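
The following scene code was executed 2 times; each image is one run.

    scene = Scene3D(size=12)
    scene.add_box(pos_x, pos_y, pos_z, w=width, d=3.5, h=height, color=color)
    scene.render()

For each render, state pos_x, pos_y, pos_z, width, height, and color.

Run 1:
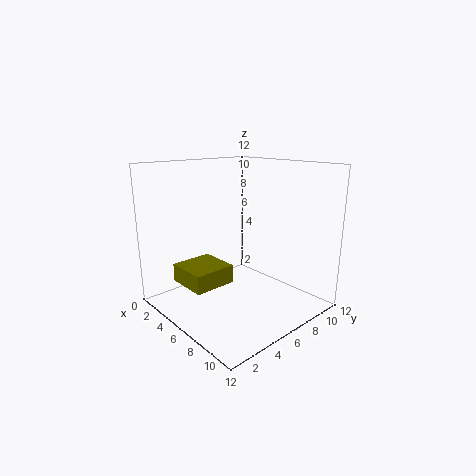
pos_x = 3
pos_y = 1.5
pos_z = 2.5
width = 3.5
height = 1.5
color = 'olive'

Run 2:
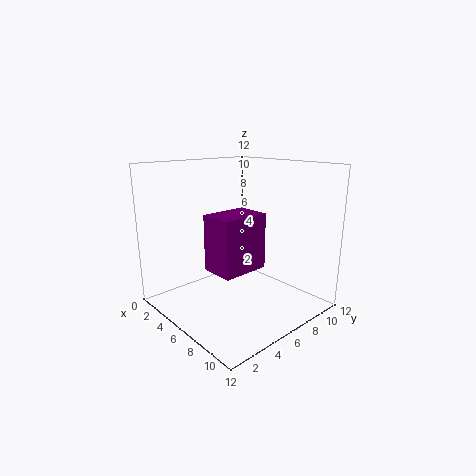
pos_x = 7.5
pos_y = 1.5
pos_z = 5
width = 2.5
height = 4
color = 'purple'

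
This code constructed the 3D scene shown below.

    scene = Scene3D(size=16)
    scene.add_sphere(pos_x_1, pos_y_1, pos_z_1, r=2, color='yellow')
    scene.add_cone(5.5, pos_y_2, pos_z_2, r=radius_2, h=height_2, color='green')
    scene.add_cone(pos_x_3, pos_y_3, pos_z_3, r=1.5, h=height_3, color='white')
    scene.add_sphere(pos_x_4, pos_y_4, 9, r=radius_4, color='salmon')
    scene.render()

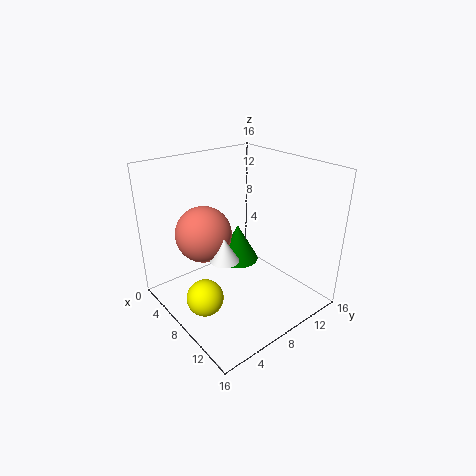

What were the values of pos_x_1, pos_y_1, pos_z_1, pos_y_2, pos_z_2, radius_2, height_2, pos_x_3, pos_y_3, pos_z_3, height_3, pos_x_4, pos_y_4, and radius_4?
pos_x_1 = 8.5; pos_y_1 = 3; pos_z_1 = 2.5; pos_y_2 = 10; pos_z_2 = 3.5; radius_2 = 2.5; height_2 = 4.5; pos_x_3 = 9.5; pos_y_3 = 5; pos_z_3 = 7; height_3 = 2.5; pos_x_4 = 6.5; pos_y_4 = 4.5; radius_4 = 3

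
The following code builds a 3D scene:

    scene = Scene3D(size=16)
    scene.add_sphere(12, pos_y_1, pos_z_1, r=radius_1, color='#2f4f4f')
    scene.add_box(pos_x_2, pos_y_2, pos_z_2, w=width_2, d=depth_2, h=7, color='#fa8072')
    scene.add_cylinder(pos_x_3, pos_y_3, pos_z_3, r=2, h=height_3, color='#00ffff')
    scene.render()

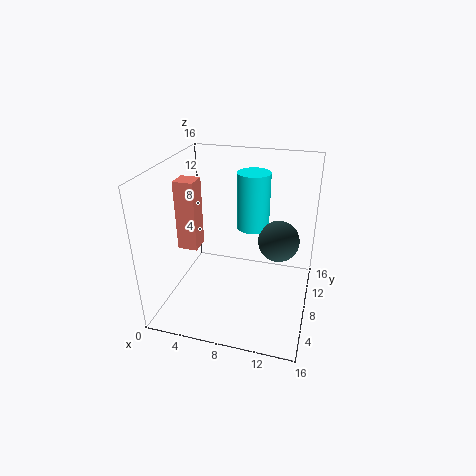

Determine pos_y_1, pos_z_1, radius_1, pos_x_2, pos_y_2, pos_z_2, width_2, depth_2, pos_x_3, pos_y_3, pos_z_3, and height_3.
pos_y_1 = 12
pos_z_1 = 6
radius_1 = 2.5
pos_x_2 = 3
pos_y_2 = 3.5
pos_z_2 = 8.5
width_2 = 2
depth_2 = 2
pos_x_3 = 8.5
pos_y_3 = 13
pos_z_3 = 7
height_3 = 7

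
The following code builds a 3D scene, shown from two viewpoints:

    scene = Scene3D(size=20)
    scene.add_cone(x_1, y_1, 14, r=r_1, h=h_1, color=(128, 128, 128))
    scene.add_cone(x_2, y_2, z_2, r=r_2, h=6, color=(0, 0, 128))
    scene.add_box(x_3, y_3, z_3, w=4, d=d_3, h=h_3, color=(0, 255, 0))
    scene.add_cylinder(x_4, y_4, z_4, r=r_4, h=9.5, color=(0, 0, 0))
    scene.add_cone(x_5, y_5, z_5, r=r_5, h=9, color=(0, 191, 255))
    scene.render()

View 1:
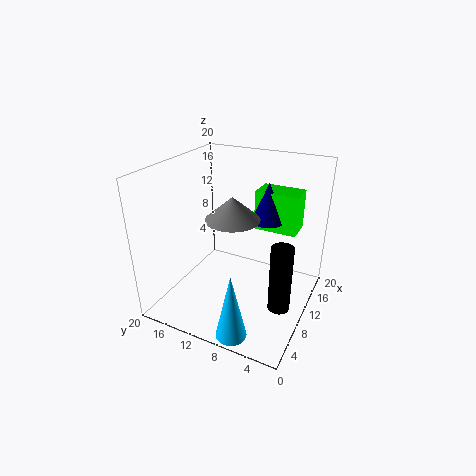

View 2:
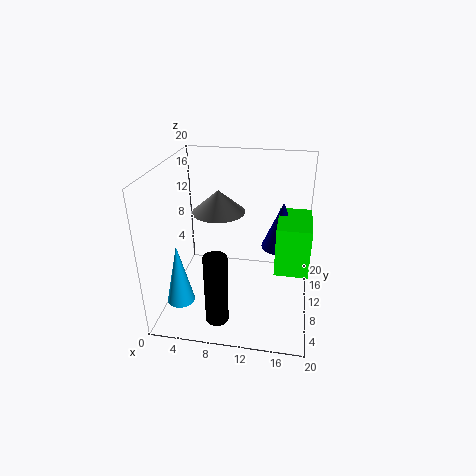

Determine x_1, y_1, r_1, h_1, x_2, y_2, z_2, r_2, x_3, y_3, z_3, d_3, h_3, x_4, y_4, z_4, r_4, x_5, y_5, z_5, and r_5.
x_1 = 7.5, y_1 = 9.5, r_1 = 3.5, h_1 = 3, x_2 = 16, y_2 = 8, z_2 = 10.5, r_2 = 2.5, x_3 = 15.5, y_3 = 3.5, z_3 = 9, d_3 = 6.5, h_3 = 6, x_4 = 8.5, y_4 = 3, z_4 = 1.5, r_4 = 1.5, x_5 = 2, y_5 = 7, z_5 = 0.5, r_5 = 2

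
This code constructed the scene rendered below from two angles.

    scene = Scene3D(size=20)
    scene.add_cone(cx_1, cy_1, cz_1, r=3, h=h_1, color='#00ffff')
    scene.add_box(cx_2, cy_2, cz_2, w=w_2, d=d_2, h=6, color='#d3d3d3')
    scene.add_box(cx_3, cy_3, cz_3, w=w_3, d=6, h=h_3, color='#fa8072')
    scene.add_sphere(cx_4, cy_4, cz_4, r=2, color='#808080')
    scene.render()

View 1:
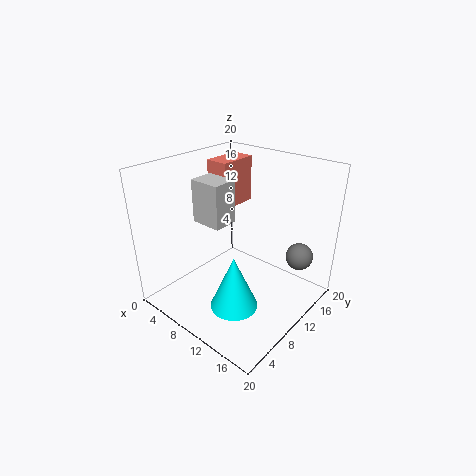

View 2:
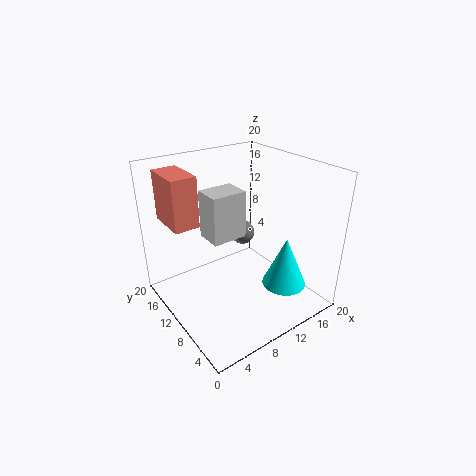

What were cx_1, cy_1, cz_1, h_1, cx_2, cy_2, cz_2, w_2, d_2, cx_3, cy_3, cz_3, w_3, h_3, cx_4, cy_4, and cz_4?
cx_1 = 14, cy_1 = 4.5, cz_1 = 4, h_1 = 7, cx_2 = 4.5, cy_2 = 7, cz_2 = 12, w_2 = 4.5, d_2 = 3.5, cx_3 = 2, cy_3 = 12.5, cz_3 = 12, w_3 = 3.5, h_3 = 7, cx_4 = 16, cy_4 = 17, cz_4 = 6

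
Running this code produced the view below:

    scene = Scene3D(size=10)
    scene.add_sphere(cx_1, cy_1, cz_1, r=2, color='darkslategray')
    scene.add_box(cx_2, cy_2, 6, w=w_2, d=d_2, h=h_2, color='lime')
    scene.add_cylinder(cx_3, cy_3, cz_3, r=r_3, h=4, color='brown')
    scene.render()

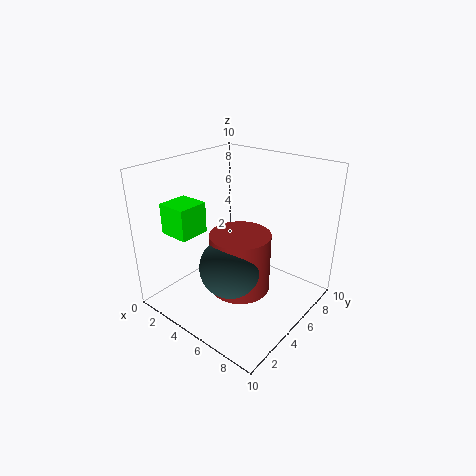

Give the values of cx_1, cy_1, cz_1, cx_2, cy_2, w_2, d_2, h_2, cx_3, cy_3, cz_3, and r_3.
cx_1 = 6, cy_1 = 3, cz_1 = 4, cx_2 = 2, cy_2 = 1, w_2 = 2, d_2 = 2, h_2 = 2, cx_3 = 6, cy_3 = 4, cz_3 = 2, r_3 = 2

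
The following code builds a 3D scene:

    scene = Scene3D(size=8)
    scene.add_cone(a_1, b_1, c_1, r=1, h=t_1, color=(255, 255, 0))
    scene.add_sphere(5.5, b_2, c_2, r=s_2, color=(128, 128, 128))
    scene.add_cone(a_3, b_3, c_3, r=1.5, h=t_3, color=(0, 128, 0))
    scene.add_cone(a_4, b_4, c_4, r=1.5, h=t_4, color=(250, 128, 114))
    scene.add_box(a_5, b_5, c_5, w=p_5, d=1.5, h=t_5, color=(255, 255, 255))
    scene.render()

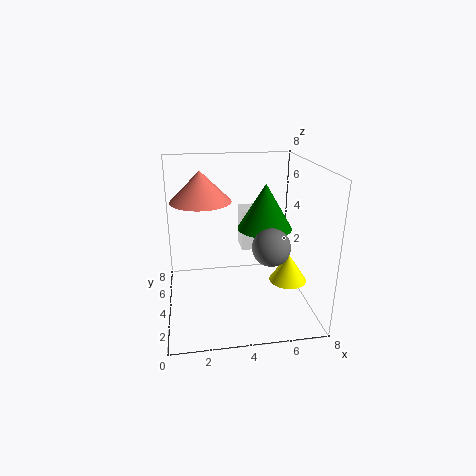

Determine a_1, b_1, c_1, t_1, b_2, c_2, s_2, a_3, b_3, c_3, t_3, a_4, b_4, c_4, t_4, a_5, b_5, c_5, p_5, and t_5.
a_1 = 6.5, b_1 = 2.5, c_1 = 2, t_1 = 1.5, b_2 = 2.5, c_2 = 4, s_2 = 1, a_3 = 5.5, b_3 = 4, c_3 = 4.5, t_3 = 2.5, a_4 = 2, b_4 = 3, c_4 = 6.5, t_4 = 1.5, a_5 = 4.5, b_5 = 5.5, c_5 = 2.5, p_5 = 1, t_5 = 2.5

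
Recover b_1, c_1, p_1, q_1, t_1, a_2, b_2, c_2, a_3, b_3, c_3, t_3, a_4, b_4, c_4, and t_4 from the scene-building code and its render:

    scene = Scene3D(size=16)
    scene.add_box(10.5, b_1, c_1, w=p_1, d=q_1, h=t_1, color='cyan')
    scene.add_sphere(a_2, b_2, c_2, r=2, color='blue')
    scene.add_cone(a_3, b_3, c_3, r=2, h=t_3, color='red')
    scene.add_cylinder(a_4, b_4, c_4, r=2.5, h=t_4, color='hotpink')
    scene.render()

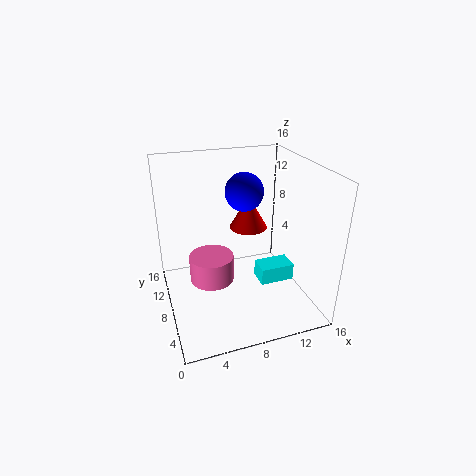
b_1 = 6.5; c_1 = 2; p_1 = 4; q_1 = 2.5; t_1 = 2; a_2 = 8.5; b_2 = 7.5; c_2 = 13.5; a_3 = 9; b_3 = 7.5; c_3 = 9.5; t_3 = 3.5; a_4 = 5; b_4 = 8.5; c_4 = 3; t_4 = 3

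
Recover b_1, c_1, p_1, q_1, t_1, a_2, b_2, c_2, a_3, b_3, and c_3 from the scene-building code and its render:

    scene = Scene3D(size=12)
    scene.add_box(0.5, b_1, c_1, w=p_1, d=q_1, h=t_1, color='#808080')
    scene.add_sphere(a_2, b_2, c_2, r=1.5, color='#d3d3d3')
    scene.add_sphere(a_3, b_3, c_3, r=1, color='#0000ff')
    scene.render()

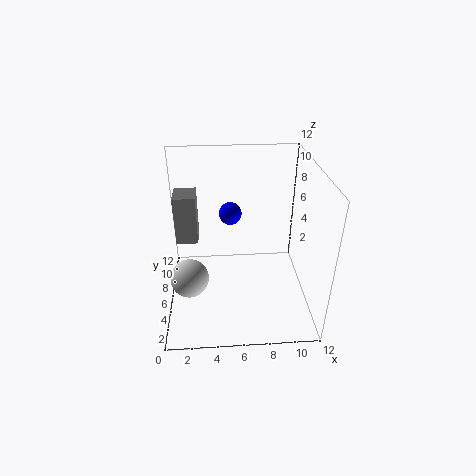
b_1 = 8.5, c_1 = 4, p_1 = 2, q_1 = 2.5, t_1 = 4.5, a_2 = 2, b_2 = 3.5, c_2 = 4, a_3 = 5.5, b_3 = 8.5, c_3 = 7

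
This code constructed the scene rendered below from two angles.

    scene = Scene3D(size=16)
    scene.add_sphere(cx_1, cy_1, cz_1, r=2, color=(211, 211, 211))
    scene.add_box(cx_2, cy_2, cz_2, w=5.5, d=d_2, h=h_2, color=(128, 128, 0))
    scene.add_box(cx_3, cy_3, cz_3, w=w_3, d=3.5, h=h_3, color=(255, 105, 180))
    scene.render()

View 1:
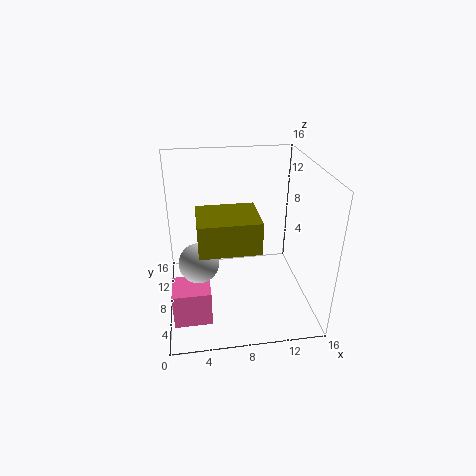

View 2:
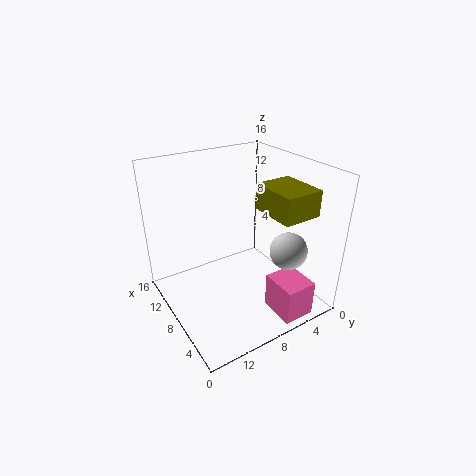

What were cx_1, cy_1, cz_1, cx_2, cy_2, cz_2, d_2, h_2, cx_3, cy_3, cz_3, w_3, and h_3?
cx_1 = 3.5, cy_1 = 4.5, cz_1 = 7.5, cx_2 = 3.5, cy_2 = 0.5, cz_2 = 10.5, d_2 = 4.5, h_2 = 3, cx_3 = 0.5, cy_3 = 3, cz_3 = 0.5, w_3 = 4, h_3 = 4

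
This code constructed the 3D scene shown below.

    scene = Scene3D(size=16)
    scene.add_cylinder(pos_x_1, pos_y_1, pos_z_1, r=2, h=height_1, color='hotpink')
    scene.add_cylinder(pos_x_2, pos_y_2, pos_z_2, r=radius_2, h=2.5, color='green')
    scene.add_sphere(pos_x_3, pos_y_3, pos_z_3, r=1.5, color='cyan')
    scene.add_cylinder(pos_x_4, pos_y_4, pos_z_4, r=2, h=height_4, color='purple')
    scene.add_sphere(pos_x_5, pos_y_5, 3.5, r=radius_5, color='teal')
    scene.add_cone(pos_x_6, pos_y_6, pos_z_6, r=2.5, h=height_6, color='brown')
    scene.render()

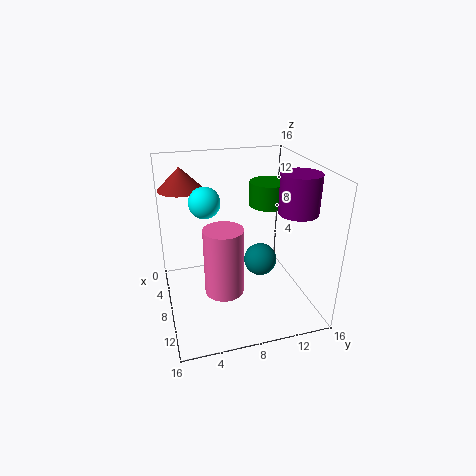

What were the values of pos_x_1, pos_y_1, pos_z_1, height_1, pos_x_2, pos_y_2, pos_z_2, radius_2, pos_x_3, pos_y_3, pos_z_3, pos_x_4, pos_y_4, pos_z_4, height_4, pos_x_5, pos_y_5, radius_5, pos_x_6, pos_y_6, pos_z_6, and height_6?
pos_x_1 = 11.5, pos_y_1 = 5.5, pos_z_1 = 4, height_1 = 7, pos_x_2 = 9, pos_y_2 = 11, pos_z_2 = 12, radius_2 = 2, pos_x_3 = 10.5, pos_y_3 = 4, pos_z_3 = 13.5, pos_x_4 = 12, pos_y_4 = 13, pos_z_4 = 12, height_4 = 4, pos_x_5 = 6, pos_y_5 = 11.5, radius_5 = 2, pos_x_6 = 4.5, pos_y_6 = 2.5, pos_z_6 = 13, height_6 = 2.5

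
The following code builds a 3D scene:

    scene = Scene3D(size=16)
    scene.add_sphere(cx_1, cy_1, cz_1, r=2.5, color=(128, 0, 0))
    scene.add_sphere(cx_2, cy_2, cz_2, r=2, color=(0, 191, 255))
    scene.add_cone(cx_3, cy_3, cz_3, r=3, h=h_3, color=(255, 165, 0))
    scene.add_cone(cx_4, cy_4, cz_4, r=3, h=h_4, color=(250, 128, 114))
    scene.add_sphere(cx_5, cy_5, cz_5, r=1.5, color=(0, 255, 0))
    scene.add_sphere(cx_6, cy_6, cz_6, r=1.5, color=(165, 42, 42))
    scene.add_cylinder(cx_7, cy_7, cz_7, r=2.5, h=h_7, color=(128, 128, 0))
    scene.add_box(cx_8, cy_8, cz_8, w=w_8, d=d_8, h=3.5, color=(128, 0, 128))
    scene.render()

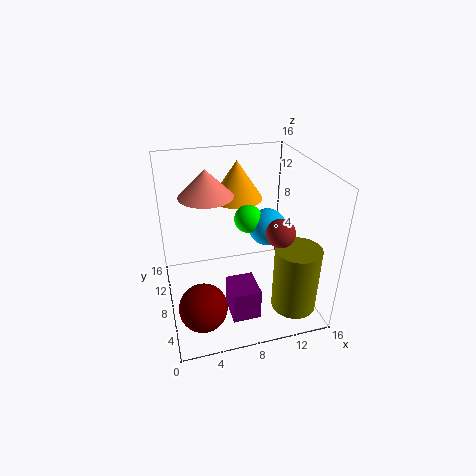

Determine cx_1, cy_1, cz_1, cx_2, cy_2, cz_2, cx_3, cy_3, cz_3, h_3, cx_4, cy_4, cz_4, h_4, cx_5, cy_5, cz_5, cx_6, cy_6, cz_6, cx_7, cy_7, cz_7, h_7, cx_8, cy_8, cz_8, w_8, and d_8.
cx_1 = 3; cy_1 = 3.5; cz_1 = 3; cx_2 = 11; cy_2 = 7; cz_2 = 9.5; cx_3 = 9; cy_3 = 12; cz_3 = 11; h_3 = 4.5; cx_4 = 5; cy_4 = 10; cz_4 = 12.5; h_4 = 3; cx_5 = 9; cy_5 = 7.5; cz_5 = 10.5; cx_6 = 11.5; cy_6 = 4.5; cz_6 = 10; cx_7 = 13.5; cy_7 = 4; cz_7 = 0.5; h_7 = 7.5; cx_8 = 6; cy_8 = 2.5; cz_8 = 1; w_8 = 3; d_8 = 3.5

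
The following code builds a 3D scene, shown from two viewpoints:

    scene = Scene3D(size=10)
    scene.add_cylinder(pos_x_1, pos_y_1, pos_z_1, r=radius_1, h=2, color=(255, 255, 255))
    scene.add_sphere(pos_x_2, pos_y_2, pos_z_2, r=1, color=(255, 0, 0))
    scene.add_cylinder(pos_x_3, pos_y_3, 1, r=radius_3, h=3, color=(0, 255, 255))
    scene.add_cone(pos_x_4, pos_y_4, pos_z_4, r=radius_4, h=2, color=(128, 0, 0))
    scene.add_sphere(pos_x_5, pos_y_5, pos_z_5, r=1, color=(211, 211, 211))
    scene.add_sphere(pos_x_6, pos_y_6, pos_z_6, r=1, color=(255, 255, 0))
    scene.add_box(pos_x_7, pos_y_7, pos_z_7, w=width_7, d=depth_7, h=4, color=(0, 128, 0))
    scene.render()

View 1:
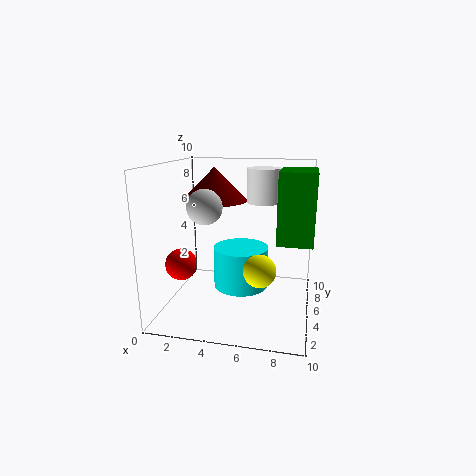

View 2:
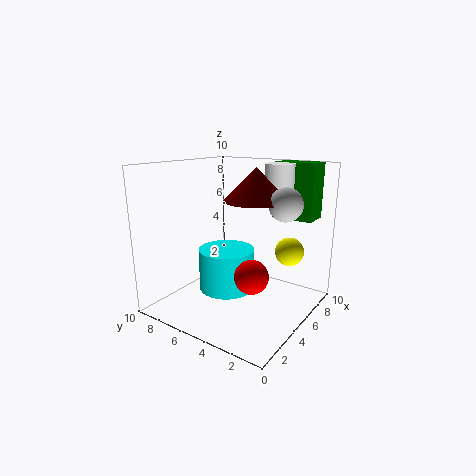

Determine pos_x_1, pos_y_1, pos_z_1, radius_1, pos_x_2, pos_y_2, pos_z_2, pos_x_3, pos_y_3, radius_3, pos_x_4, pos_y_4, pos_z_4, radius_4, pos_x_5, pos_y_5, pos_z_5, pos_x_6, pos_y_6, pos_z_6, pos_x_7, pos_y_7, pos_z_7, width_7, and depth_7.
pos_x_1 = 7, pos_y_1 = 3, pos_z_1 = 8, radius_1 = 1, pos_x_2 = 2, pos_y_2 = 2, pos_z_2 = 4, pos_x_3 = 5, pos_y_3 = 6, radius_3 = 2, pos_x_4 = 4, pos_y_4 = 3, pos_z_4 = 8, radius_4 = 2, pos_x_5 = 4, pos_y_5 = 1, pos_z_5 = 8, pos_x_6 = 7, pos_y_6 = 2, pos_z_6 = 4, pos_x_7 = 8, pos_y_7 = 1, pos_z_7 = 6, width_7 = 2, depth_7 = 3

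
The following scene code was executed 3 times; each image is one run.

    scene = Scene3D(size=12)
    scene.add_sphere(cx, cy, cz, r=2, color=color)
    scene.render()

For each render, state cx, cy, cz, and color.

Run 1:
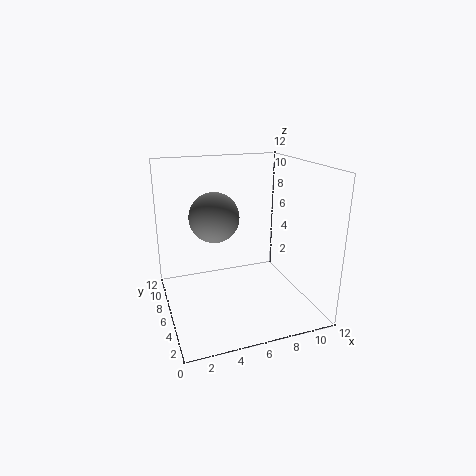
cx = 4; cy = 6; cz = 8; color = 'gray'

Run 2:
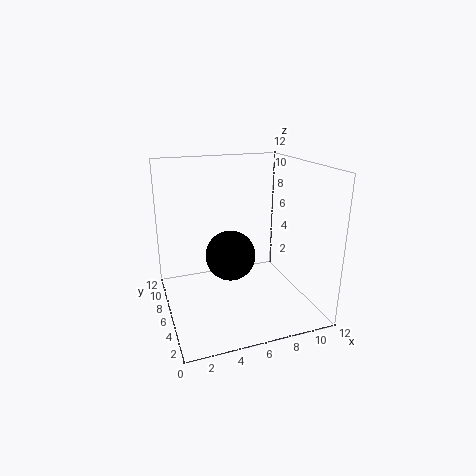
cx = 5; cy = 5; cz = 5; color = 'black'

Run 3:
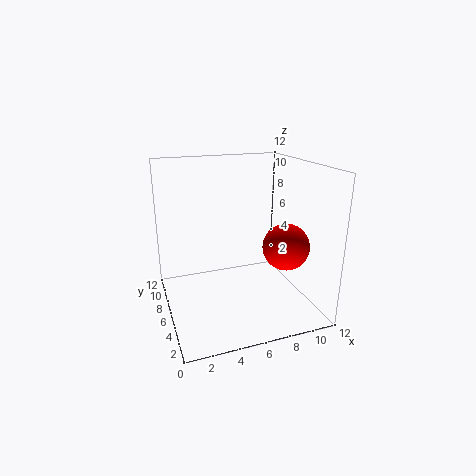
cx = 10; cy = 5; cz = 5; color = 'red'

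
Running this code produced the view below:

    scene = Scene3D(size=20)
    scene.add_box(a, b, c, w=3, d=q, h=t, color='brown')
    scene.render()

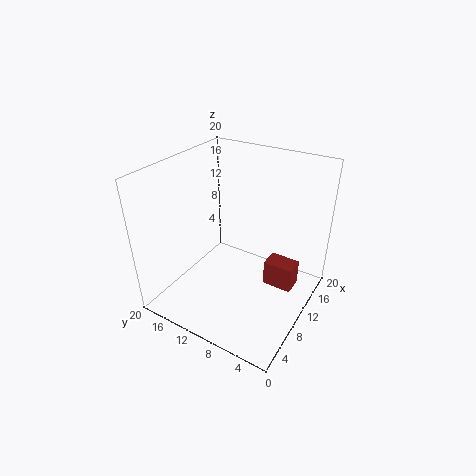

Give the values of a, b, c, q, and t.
a = 13.5; b = 3; c = 0.5; q = 4.5; t = 4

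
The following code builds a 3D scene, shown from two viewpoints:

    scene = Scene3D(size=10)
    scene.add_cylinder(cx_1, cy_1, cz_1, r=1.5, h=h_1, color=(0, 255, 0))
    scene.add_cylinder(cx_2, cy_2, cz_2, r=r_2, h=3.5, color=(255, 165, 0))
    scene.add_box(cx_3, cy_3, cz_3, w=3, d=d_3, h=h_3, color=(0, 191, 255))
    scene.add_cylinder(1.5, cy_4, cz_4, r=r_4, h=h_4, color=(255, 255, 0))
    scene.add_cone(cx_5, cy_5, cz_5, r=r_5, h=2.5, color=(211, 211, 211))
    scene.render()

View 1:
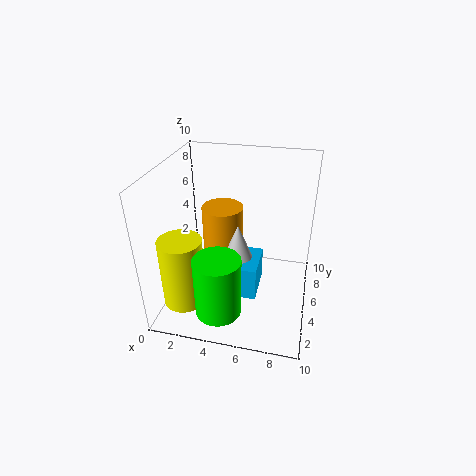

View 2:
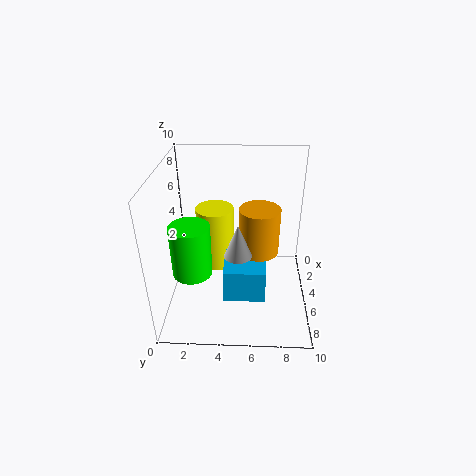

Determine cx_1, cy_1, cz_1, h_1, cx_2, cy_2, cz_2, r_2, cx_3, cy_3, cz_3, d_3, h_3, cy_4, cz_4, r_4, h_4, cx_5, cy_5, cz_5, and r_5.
cx_1 = 4.5; cy_1 = 1.5; cz_1 = 1.5; h_1 = 4; cx_2 = 3.5; cy_2 = 6.5; cz_2 = 3; r_2 = 1.5; cx_3 = 3.5; cy_3 = 4; cz_3 = 0.5; d_3 = 3; h_3 = 2.5; cy_4 = 3; cz_4 = 0.5; r_4 = 1.5; h_4 = 5; cx_5 = 5; cy_5 = 5; cz_5 = 3.5; r_5 = 1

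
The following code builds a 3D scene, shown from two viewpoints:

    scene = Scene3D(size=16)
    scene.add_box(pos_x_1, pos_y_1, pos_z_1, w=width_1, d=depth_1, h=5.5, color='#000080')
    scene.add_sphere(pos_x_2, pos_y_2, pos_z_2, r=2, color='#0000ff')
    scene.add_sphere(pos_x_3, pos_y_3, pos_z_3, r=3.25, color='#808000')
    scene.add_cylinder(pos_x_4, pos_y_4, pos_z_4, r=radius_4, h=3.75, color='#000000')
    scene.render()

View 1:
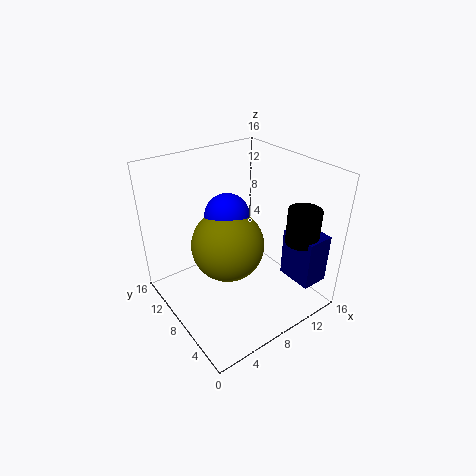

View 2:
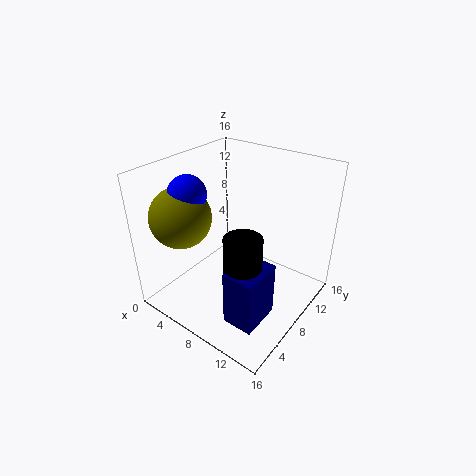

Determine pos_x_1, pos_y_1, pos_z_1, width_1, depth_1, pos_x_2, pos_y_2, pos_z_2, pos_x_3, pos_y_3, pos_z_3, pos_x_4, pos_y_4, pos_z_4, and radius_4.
pos_x_1 = 11.75
pos_y_1 = 0.75
pos_z_1 = 3.75
width_1 = 3
depth_1 = 4
pos_x_2 = 4.25
pos_y_2 = 4.5
pos_z_2 = 13.5
pos_x_3 = 3.75
pos_y_3 = 3.75
pos_z_3 = 11
pos_x_4 = 12.5
pos_y_4 = 2.75
pos_z_4 = 8.5
radius_4 = 1.75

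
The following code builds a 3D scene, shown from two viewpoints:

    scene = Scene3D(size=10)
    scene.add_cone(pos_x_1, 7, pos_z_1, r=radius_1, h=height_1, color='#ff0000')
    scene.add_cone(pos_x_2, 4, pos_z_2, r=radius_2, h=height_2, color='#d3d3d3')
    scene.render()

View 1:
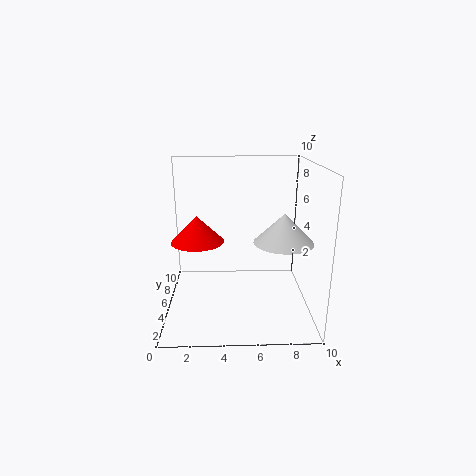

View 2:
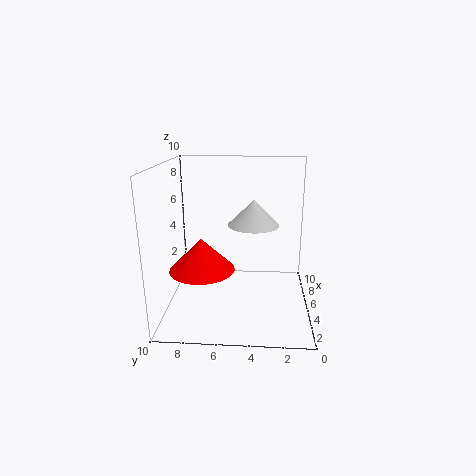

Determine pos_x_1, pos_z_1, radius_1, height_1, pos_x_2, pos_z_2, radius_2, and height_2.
pos_x_1 = 2; pos_z_1 = 4; radius_1 = 2; height_1 = 2; pos_x_2 = 8; pos_z_2 = 5; radius_2 = 2; height_2 = 2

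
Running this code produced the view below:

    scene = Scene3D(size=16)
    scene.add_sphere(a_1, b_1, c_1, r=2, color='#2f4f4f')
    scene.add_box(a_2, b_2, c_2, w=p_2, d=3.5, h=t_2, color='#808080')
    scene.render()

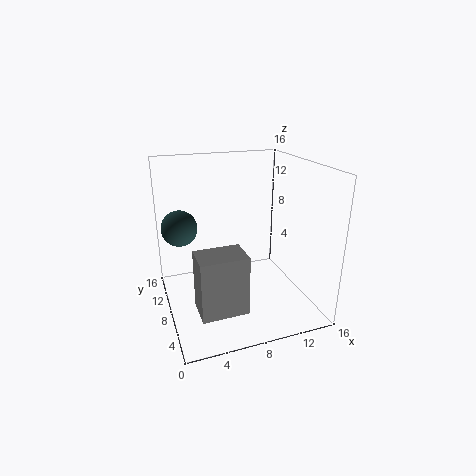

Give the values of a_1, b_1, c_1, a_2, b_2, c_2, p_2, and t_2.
a_1 = 2; b_1 = 10.5; c_1 = 9; a_2 = 2.5; b_2 = 3; c_2 = 1.5; p_2 = 5; t_2 = 6.5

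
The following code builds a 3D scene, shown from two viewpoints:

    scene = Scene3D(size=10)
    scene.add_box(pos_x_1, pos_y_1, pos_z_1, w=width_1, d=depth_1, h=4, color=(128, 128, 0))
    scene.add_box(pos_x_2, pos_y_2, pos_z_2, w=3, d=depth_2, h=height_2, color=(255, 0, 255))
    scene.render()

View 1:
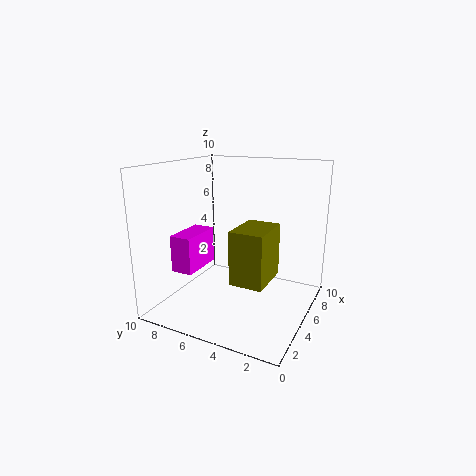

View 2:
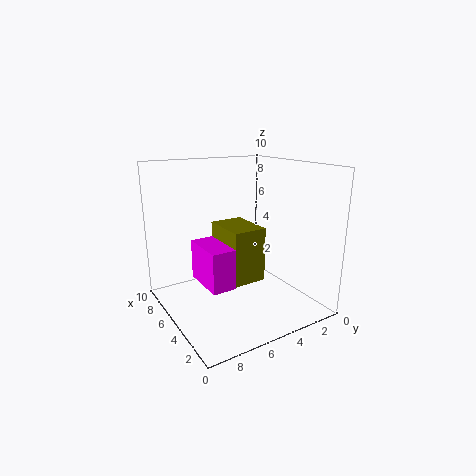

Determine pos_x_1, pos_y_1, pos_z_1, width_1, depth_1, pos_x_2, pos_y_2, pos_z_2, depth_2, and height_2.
pos_x_1 = 4.5, pos_y_1 = 3, pos_z_1 = 1.5, width_1 = 3.5, depth_1 = 2.5, pos_x_2 = 2, pos_y_2 = 7, pos_z_2 = 3, depth_2 = 1.5, height_2 = 2.5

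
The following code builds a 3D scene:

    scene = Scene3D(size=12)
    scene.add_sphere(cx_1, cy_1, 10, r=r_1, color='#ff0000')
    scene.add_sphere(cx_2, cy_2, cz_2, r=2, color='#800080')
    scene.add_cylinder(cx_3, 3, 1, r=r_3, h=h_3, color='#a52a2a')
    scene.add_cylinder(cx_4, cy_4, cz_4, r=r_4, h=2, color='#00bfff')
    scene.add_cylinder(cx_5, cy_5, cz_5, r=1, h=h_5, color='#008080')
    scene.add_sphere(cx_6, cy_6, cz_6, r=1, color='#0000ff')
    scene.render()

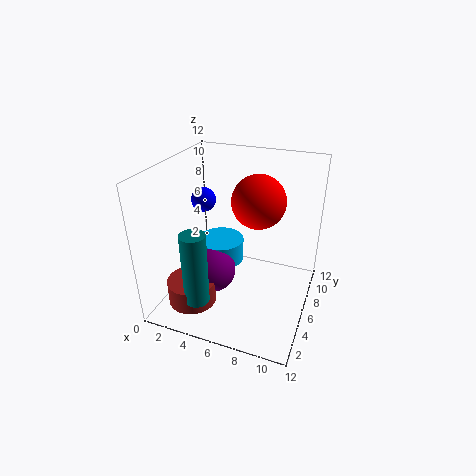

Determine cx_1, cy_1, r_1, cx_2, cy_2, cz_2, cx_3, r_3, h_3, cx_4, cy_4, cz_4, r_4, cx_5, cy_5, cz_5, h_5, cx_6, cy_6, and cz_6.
cx_1 = 8; cy_1 = 5; r_1 = 2; cx_2 = 4; cy_2 = 5; cz_2 = 3; cx_3 = 3; r_3 = 2; h_3 = 2; cx_4 = 4; cy_4 = 7; cz_4 = 3; r_4 = 2; cx_5 = 4; cy_5 = 2; cz_5 = 2; h_5 = 6; cx_6 = 3; cy_6 = 6; cz_6 = 9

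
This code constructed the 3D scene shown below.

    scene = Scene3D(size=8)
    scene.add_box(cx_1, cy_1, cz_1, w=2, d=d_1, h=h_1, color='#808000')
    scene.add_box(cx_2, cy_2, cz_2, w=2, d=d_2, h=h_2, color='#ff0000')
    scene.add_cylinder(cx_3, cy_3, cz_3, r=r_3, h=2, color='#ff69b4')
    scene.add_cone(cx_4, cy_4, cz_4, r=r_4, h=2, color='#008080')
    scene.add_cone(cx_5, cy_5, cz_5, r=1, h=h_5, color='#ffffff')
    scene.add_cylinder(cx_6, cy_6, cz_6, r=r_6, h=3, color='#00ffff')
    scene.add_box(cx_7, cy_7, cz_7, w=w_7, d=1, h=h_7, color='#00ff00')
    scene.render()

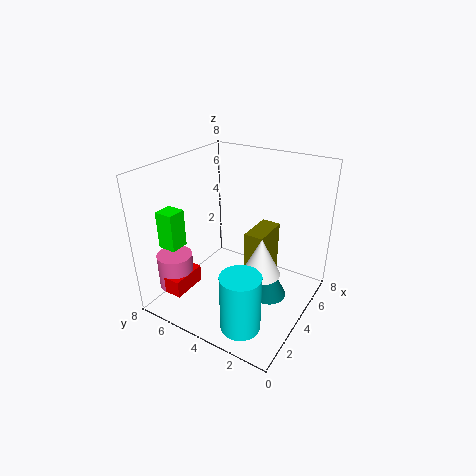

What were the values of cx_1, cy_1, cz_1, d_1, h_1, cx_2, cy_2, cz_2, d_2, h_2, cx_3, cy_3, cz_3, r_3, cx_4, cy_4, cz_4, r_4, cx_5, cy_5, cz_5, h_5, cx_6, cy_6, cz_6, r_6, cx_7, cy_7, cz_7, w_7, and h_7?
cx_1 = 3, cy_1 = 2, cz_1 = 2, d_1 = 1, h_1 = 3, cx_2 = 1, cy_2 = 6, cz_2 = 1, d_2 = 1, h_2 = 1, cx_3 = 2, cy_3 = 7, cz_3 = 1, r_3 = 1, cx_4 = 4, cy_4 = 2, cz_4 = 1, r_4 = 1, cx_5 = 3, cy_5 = 2, cz_5 = 3, h_5 = 2, cx_6 = 1, cy_6 = 2, cz_6 = 1, r_6 = 1, cx_7 = 1, cy_7 = 6, cz_7 = 4, w_7 = 1, h_7 = 2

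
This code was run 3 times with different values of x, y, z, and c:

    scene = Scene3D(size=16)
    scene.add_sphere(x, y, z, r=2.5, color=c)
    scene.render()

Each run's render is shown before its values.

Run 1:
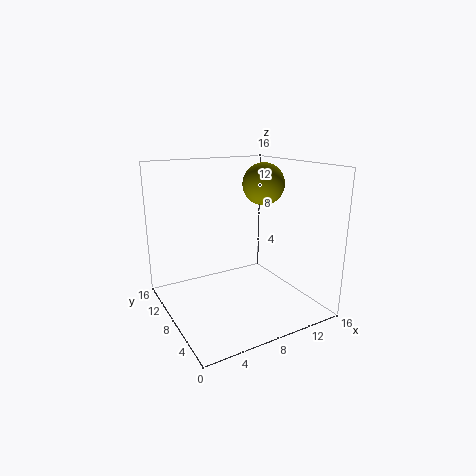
x = 12.75, y = 10.25, z = 13.25, c = 'olive'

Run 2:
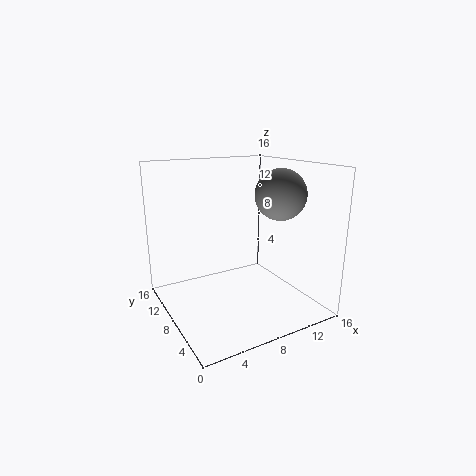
x = 10, y = 3.25, z = 13.5, c = 'gray'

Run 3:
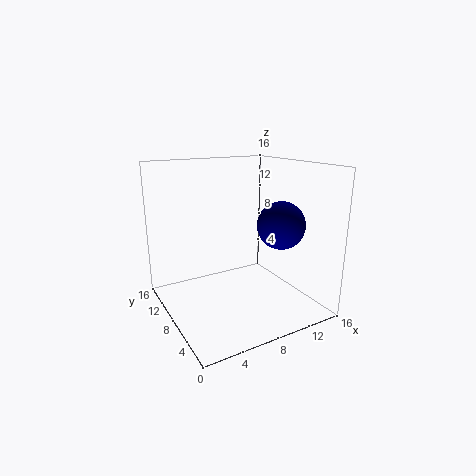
x = 11, y = 4.25, z = 10, c = 'navy'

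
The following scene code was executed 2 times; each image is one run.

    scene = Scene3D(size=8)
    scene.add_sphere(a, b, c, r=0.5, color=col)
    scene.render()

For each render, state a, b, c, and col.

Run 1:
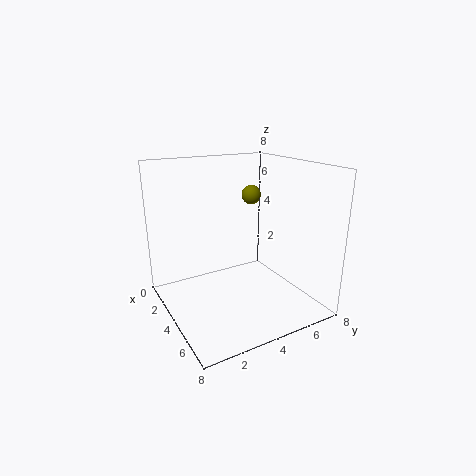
a = 4.5
b = 4.5
c = 6.5
col = 'olive'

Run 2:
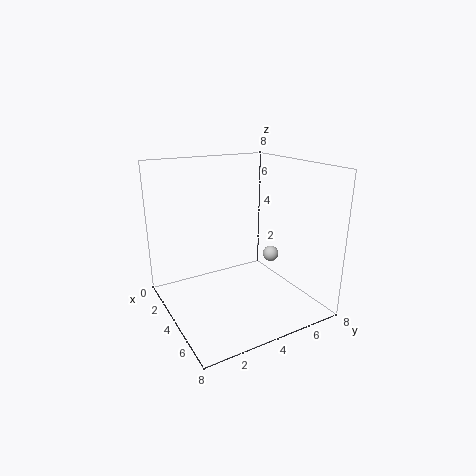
a = 3
b = 7
c = 2
col = 'lightgray'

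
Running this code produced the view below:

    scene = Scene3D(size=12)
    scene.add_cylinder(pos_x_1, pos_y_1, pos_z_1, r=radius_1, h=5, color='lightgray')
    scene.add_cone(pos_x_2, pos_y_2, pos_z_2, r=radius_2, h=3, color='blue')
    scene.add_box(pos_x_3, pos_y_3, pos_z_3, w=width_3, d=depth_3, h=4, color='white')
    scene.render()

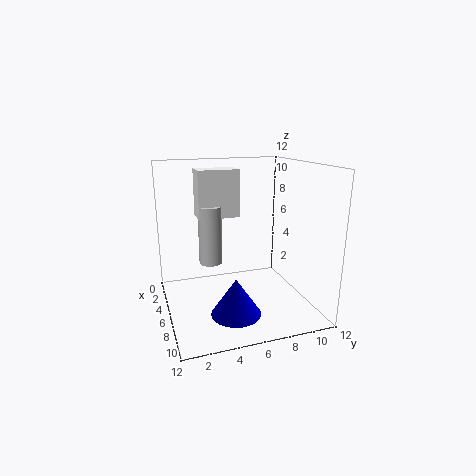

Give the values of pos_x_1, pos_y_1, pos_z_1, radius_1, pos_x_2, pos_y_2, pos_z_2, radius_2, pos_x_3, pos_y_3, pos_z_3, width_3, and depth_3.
pos_x_1 = 4.5, pos_y_1 = 4, pos_z_1 = 3.5, radius_1 = 1, pos_x_2 = 8.5, pos_y_2 = 5, pos_z_2 = 0.5, radius_2 = 2, pos_x_3 = 3, pos_y_3 = 3, pos_z_3 = 7.5, width_3 = 2, depth_3 = 3.5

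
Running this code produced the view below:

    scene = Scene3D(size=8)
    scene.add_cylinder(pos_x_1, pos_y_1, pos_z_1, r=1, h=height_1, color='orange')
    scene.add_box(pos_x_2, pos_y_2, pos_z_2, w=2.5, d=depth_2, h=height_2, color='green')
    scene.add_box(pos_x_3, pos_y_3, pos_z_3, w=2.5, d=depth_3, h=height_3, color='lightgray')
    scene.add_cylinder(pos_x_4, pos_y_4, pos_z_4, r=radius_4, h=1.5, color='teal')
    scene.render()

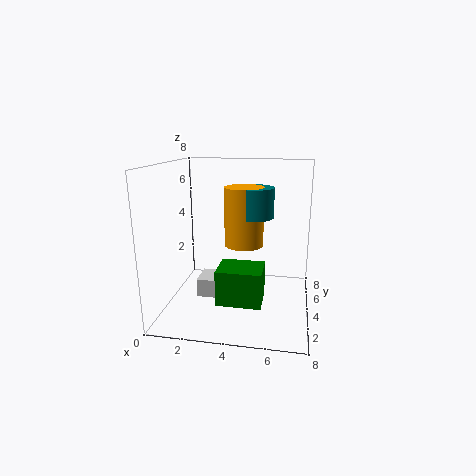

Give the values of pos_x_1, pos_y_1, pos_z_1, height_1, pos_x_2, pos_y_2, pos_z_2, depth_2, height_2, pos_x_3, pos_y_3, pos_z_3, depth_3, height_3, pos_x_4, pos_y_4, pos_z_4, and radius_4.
pos_x_1 = 4.5; pos_y_1 = 3; pos_z_1 = 4; height_1 = 3; pos_x_2 = 3; pos_y_2 = 2.5; pos_z_2 = 0.5; depth_2 = 2; height_2 = 2; pos_x_3 = 2; pos_y_3 = 2.5; pos_z_3 = 1; depth_3 = 1.5; height_3 = 1; pos_x_4 = 5; pos_y_4 = 3; pos_z_4 = 5.5; radius_4 = 1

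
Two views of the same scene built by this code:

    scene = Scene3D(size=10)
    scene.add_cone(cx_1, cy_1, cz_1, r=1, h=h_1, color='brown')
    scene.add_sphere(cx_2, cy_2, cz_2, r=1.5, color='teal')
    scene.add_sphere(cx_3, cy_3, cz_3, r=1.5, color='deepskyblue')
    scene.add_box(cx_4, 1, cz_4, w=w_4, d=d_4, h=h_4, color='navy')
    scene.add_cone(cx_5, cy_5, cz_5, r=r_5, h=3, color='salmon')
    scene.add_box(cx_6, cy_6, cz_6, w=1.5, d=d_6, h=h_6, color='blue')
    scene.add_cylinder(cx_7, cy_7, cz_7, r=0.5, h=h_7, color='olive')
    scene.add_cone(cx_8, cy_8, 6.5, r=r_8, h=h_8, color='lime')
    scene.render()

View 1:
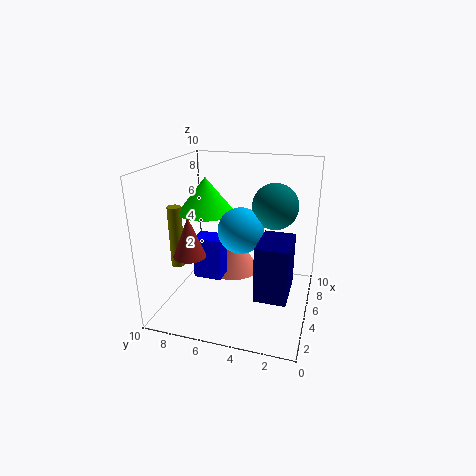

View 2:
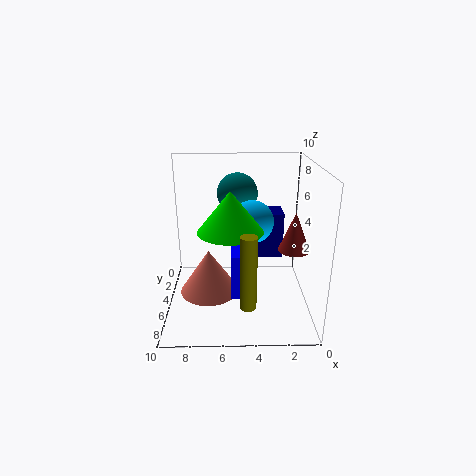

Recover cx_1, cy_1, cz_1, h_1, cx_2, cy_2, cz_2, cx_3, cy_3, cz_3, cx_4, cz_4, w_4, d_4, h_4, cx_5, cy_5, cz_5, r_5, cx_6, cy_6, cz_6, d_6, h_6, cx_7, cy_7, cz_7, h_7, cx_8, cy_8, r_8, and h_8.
cx_1 = 1.5
cy_1 = 7
cz_1 = 5
h_1 = 2.5
cx_2 = 5
cy_2 = 2.5
cz_2 = 7.5
cx_3 = 4
cy_3 = 4.5
cz_3 = 6
cx_4 = 1.5
cz_4 = 2.5
w_4 = 3
d_4 = 2
h_4 = 3.5
cx_5 = 7
cy_5 = 6
cz_5 = 1.5
r_5 = 2
cx_6 = 4
cy_6 = 6
cz_6 = 2
d_6 = 2
h_6 = 3
cx_7 = 4.5
cy_7 = 9.5
cz_7 = 2.5
h_7 = 4.5
cx_8 = 5.5
cy_8 = 7.5
r_8 = 2
h_8 = 2.5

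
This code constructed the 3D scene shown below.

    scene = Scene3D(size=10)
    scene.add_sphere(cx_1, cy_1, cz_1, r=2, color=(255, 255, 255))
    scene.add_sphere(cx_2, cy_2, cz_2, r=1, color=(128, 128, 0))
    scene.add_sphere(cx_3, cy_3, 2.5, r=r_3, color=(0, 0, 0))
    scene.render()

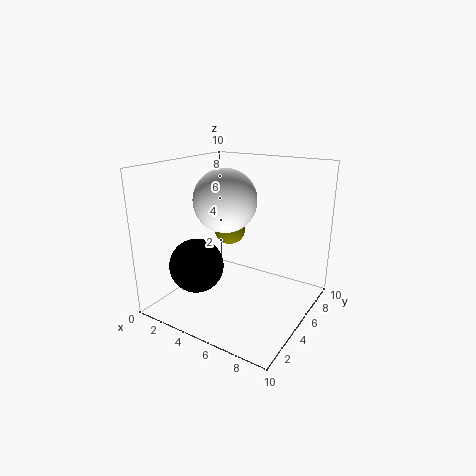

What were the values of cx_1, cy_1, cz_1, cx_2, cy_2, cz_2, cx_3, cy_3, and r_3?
cx_1 = 5; cy_1 = 3.5; cz_1 = 8; cx_2 = 5; cy_2 = 4; cz_2 = 6; cx_3 = 2; cy_3 = 4; r_3 = 2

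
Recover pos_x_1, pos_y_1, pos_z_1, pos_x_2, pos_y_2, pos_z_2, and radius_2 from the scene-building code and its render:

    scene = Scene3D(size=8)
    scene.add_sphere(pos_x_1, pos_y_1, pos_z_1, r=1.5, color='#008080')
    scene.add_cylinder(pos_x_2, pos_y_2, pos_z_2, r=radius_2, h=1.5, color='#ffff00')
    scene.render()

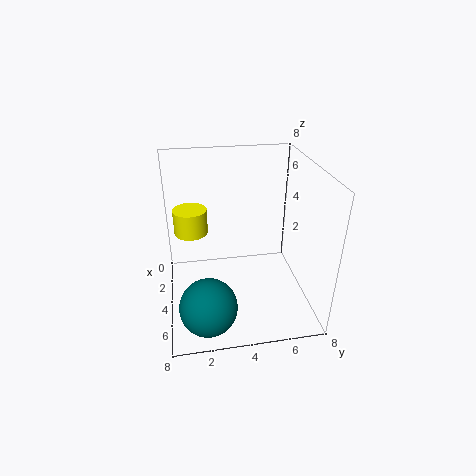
pos_x_1 = 6.5; pos_y_1 = 2; pos_z_1 = 1.5; pos_x_2 = 2; pos_y_2 = 1.5; pos_z_2 = 3.5; radius_2 = 1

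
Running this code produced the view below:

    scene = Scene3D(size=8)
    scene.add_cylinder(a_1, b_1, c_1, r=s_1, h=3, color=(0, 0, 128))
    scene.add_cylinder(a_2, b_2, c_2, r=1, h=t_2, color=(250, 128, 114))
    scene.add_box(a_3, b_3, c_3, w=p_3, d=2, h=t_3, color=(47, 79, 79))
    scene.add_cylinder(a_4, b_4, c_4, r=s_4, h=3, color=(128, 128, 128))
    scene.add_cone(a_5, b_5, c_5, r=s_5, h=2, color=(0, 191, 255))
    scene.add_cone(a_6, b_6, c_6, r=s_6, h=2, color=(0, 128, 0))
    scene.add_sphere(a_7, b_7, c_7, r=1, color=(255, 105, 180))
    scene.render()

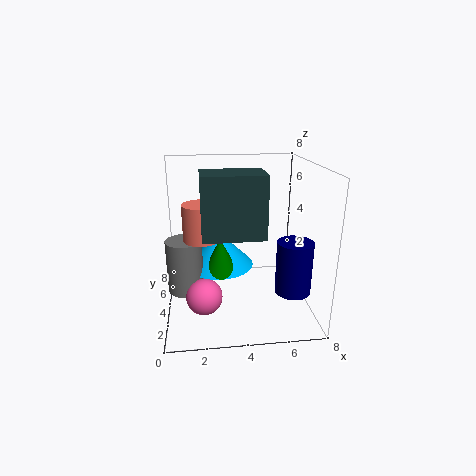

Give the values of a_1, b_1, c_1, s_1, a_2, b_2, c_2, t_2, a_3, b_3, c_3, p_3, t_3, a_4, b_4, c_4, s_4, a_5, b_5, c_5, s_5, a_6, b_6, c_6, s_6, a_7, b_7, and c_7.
a_1 = 7
b_1 = 3
c_1 = 1
s_1 = 1
a_2 = 2
b_2 = 4
c_2 = 4
t_2 = 2
a_3 = 2
b_3 = 1
c_3 = 5
p_3 = 3
t_3 = 3
a_4 = 1
b_4 = 4
c_4 = 1
s_4 = 1
a_5 = 3
b_5 = 5
c_5 = 2
s_5 = 2
a_6 = 3
b_6 = 4
c_6 = 2
s_6 = 1
a_7 = 2
b_7 = 3
c_7 = 1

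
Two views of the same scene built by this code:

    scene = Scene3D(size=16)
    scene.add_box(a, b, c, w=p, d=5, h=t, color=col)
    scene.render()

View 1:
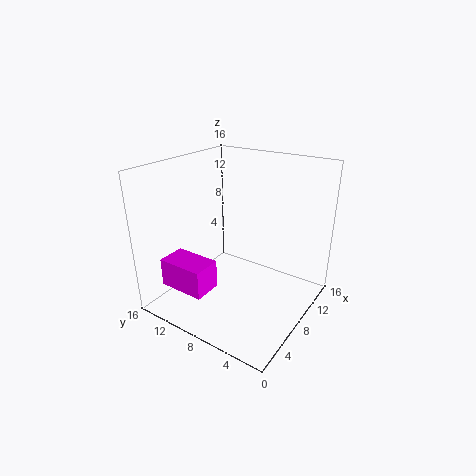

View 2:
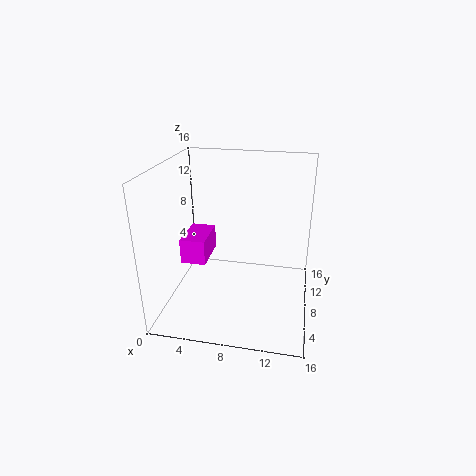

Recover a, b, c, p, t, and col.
a = 1; b = 8; c = 4; p = 3; t = 3; col = 'magenta'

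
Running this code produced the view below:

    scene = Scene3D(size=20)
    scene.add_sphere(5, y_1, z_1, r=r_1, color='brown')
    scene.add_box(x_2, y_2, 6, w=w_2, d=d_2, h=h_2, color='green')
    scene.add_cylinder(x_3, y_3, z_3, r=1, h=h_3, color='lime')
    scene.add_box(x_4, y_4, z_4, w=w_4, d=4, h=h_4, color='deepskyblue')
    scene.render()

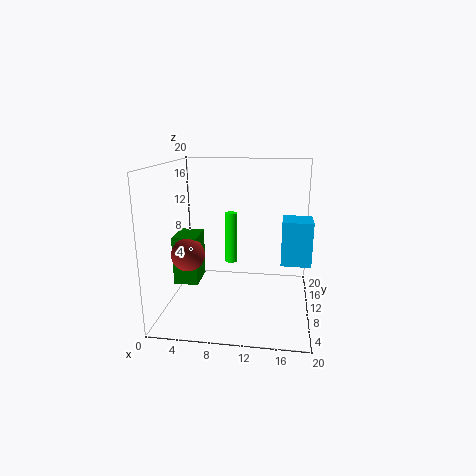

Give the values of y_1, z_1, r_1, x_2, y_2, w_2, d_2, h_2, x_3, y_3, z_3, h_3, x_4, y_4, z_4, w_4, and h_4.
y_1 = 3
z_1 = 10
r_1 = 2
x_2 = 3
y_2 = 3
w_2 = 3
d_2 = 4
h_2 = 6
x_3 = 8
y_3 = 16
z_3 = 4
h_3 = 8
x_4 = 16
y_4 = 8
z_4 = 7
w_4 = 4
h_4 = 6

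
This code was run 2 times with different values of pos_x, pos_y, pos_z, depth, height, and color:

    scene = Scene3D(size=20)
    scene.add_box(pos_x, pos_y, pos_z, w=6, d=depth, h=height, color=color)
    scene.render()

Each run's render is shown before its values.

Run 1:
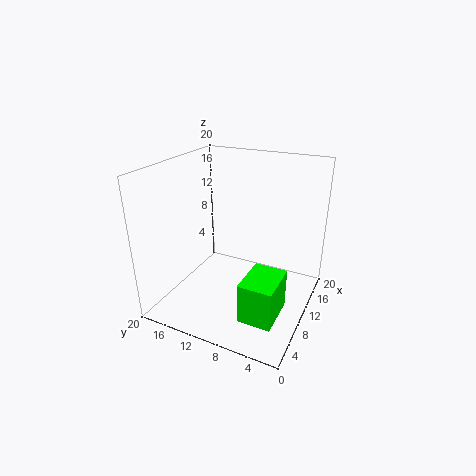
pos_x = 3.5, pos_y = 2.5, pos_z = 1.5, depth = 4.5, height = 5.5, color = 'lime'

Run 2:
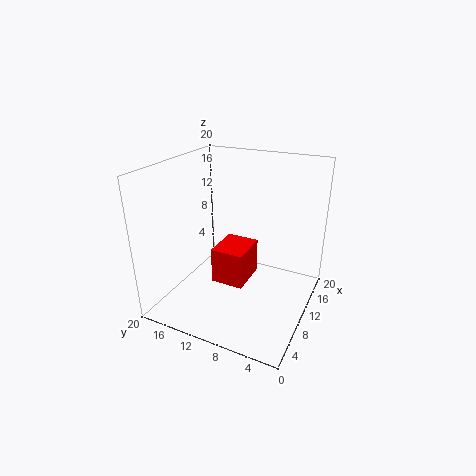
pos_x = 10, pos_y = 9.5, pos_z = 1.5, depth = 5, height = 5.5, color = 'red'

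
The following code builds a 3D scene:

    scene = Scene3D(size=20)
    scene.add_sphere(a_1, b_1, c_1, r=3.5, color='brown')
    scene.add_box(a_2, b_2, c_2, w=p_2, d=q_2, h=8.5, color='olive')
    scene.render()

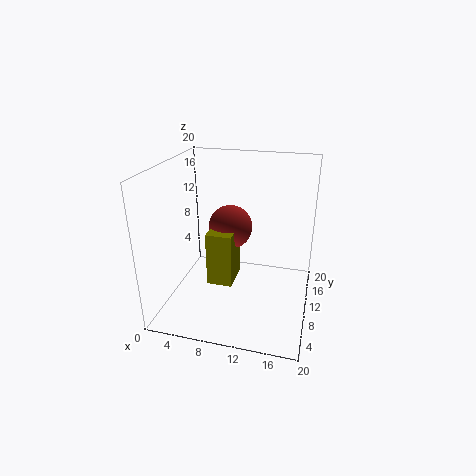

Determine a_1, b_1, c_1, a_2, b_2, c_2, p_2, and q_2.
a_1 = 7; b_1 = 16.5; c_1 = 8.5; a_2 = 4.5; b_2 = 11.5; c_2 = 0.5; p_2 = 4; q_2 = 5.5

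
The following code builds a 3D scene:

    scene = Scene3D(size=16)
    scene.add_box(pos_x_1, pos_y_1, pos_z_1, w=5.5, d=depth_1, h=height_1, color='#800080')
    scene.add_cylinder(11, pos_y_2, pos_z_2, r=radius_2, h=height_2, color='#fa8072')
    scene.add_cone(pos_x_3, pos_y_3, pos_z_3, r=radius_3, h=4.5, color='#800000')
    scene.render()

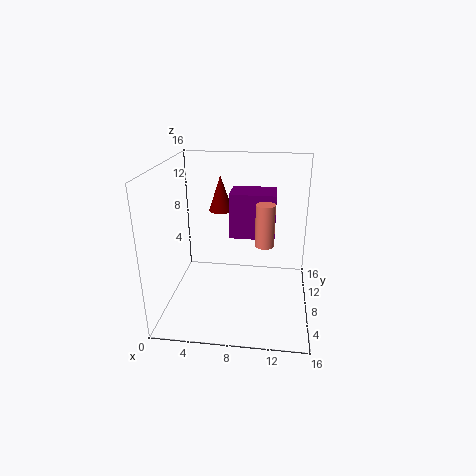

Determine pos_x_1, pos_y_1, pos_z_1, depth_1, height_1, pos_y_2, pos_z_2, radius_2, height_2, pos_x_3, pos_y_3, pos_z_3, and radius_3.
pos_x_1 = 6.5, pos_y_1 = 11, pos_z_1 = 6.5, depth_1 = 4, height_1 = 5.5, pos_y_2 = 6.5, pos_z_2 = 8, radius_2 = 1, height_2 = 4.5, pos_x_3 = 5, pos_y_3 = 14, pos_z_3 = 9, radius_3 = 1.5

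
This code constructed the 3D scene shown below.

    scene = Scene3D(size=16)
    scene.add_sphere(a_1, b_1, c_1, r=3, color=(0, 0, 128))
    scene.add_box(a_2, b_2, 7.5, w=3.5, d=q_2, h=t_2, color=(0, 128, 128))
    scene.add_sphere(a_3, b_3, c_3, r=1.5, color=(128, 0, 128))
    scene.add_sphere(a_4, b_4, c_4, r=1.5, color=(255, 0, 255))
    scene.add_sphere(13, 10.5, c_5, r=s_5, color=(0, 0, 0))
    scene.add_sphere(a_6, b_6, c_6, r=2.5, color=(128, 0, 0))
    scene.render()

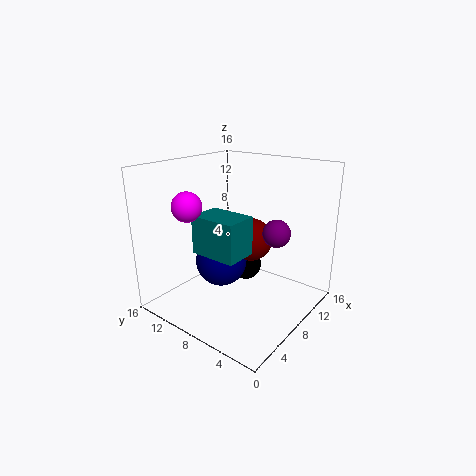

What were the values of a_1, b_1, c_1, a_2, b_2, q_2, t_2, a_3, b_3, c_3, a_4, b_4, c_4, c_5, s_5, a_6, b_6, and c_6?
a_1 = 8
b_1 = 10.5
c_1 = 4.5
a_2 = 3
b_2 = 5
q_2 = 5
t_2 = 4
a_3 = 9.5
b_3 = 4
c_3 = 9
a_4 = 2.5
b_4 = 10
c_4 = 12.5
c_5 = 2
s_5 = 2
a_6 = 10.5
b_6 = 8
c_6 = 7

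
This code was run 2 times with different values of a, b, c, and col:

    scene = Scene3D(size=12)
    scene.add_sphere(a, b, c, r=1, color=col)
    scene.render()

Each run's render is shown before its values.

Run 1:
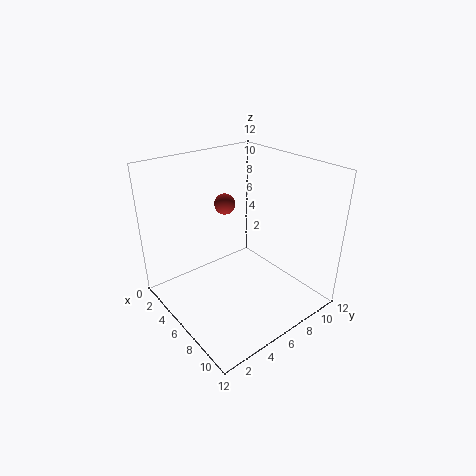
a = 1.5; b = 8; c = 7; col = 'brown'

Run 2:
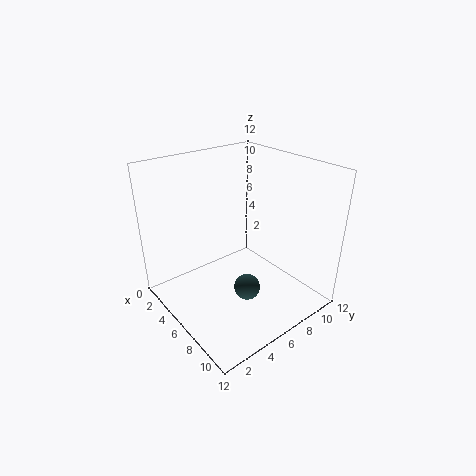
a = 9; b = 4.5; c = 3.5; col = 'darkslategray'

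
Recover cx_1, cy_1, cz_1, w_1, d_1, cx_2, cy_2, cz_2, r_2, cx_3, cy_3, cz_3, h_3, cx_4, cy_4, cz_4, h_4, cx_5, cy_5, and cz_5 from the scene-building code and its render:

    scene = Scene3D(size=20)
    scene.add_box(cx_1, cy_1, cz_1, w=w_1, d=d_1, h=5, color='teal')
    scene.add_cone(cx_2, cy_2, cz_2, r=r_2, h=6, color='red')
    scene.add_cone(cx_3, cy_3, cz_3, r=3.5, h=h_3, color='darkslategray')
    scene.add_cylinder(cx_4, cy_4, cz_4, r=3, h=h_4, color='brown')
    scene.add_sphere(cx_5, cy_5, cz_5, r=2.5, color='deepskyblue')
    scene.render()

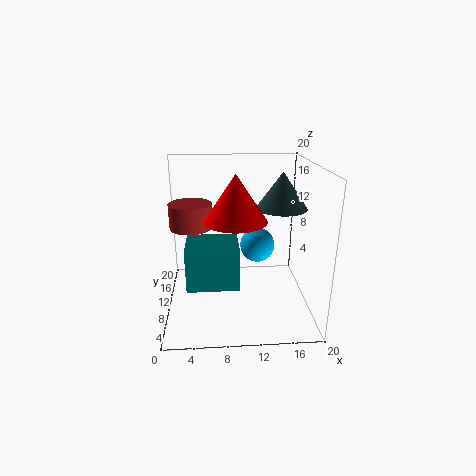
cx_1 = 3.5; cy_1 = 0.5; cz_1 = 7.5; w_1 = 6; d_1 = 5; cx_2 = 9.5; cy_2 = 7; cz_2 = 13.5; r_2 = 4; cx_3 = 16; cy_3 = 10.5; cz_3 = 14; h_3 = 5; cx_4 = 3.5; cy_4 = 12; cz_4 = 11; h_4 = 3.5; cx_5 = 13; cy_5 = 12; cz_5 = 8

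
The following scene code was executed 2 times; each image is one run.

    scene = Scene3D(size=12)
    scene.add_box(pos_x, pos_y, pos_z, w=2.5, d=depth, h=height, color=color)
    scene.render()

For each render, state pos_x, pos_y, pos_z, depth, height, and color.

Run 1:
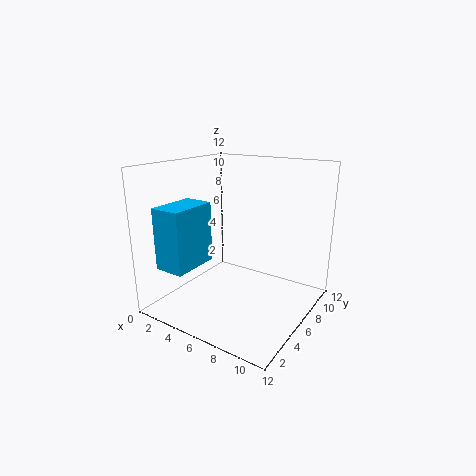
pos_x = 1.5; pos_y = 1; pos_z = 4; depth = 4; height = 5; color = 'deepskyblue'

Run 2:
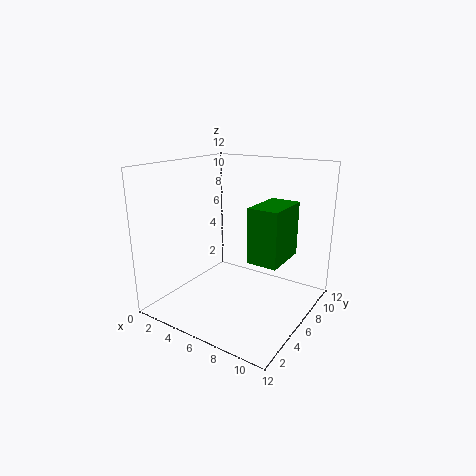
pos_x = 7.5; pos_y = 5; pos_z = 4.5; depth = 4; height = 4.5; color = 'green'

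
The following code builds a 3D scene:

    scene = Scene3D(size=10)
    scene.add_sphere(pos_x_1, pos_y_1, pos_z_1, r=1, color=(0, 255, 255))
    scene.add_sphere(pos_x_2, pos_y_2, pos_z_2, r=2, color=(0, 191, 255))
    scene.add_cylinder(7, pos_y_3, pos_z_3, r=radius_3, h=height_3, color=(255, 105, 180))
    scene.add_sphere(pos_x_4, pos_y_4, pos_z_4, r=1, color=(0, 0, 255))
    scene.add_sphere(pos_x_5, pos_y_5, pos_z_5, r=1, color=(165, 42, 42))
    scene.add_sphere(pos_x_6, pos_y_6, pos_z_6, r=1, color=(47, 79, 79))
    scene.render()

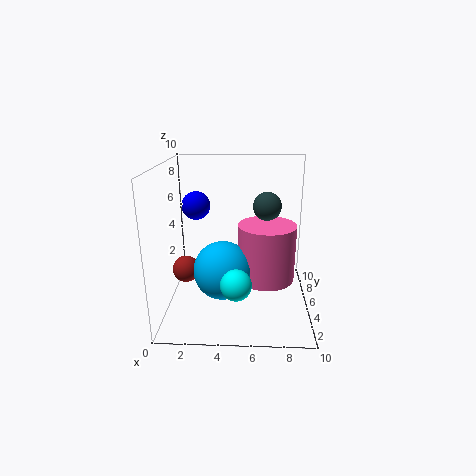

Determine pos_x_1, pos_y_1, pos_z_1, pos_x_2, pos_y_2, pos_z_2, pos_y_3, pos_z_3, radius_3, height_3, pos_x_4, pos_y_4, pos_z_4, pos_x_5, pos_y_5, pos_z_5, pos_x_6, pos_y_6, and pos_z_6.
pos_x_1 = 5; pos_y_1 = 2; pos_z_1 = 3; pos_x_2 = 4; pos_y_2 = 4; pos_z_2 = 3; pos_y_3 = 5; pos_z_3 = 2; radius_3 = 2; height_3 = 4; pos_x_4 = 2; pos_y_4 = 6; pos_z_4 = 7; pos_x_5 = 1; pos_y_5 = 6; pos_z_5 = 2; pos_x_6 = 7; pos_y_6 = 6; pos_z_6 = 7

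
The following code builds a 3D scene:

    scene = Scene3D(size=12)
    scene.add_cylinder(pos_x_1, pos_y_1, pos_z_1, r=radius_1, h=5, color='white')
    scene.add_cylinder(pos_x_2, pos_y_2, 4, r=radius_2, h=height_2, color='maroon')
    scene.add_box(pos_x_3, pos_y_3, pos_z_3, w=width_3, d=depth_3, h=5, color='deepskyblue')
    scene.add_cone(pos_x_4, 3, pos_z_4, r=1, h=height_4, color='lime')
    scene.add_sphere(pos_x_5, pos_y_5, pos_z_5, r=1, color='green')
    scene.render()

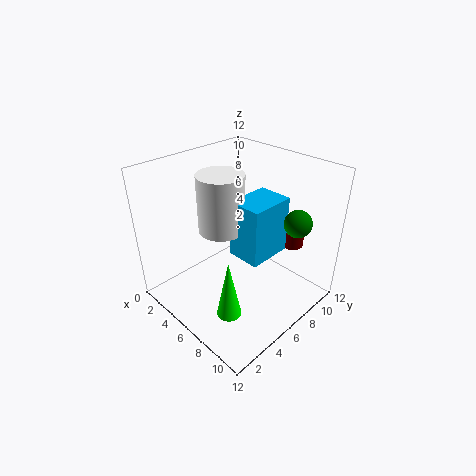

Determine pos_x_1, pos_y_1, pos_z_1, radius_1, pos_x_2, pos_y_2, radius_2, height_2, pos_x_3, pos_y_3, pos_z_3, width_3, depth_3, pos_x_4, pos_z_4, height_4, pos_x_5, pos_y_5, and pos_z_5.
pos_x_1 = 4
pos_y_1 = 6
pos_z_1 = 6
radius_1 = 2
pos_x_2 = 8
pos_y_2 = 11
radius_2 = 1
height_2 = 2
pos_x_3 = 5
pos_y_3 = 6
pos_z_3 = 4
width_3 = 3
depth_3 = 4
pos_x_4 = 8
pos_z_4 = 1
height_4 = 5
pos_x_5 = 11
pos_y_5 = 7
pos_z_5 = 9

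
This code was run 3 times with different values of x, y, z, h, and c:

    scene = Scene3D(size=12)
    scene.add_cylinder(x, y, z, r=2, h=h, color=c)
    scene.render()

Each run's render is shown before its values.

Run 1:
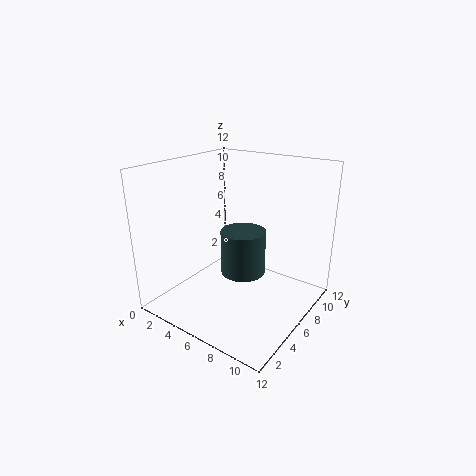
x = 5.5
y = 7.5
z = 2
h = 4
c = 'darkslategray'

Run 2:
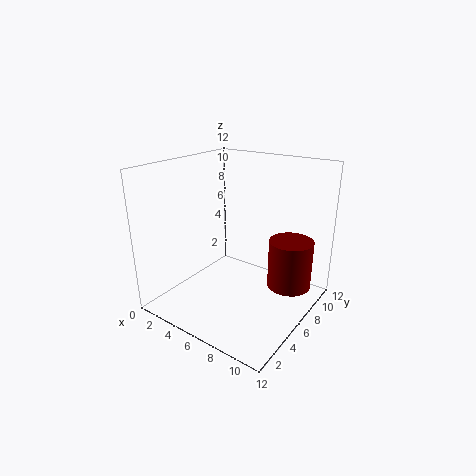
x = 9
y = 10
z = 0.5
h = 4.5
c = 'maroon'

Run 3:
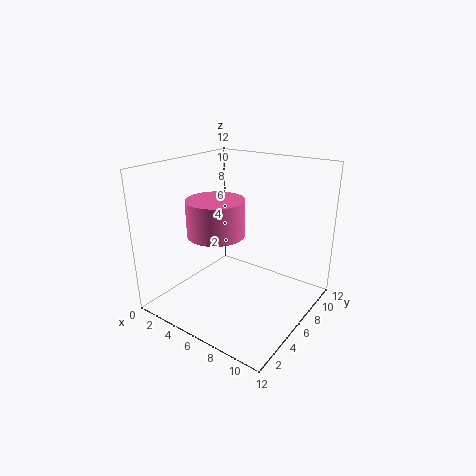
x = 7
y = 2
z = 8
h = 2.5
c = 'hotpink'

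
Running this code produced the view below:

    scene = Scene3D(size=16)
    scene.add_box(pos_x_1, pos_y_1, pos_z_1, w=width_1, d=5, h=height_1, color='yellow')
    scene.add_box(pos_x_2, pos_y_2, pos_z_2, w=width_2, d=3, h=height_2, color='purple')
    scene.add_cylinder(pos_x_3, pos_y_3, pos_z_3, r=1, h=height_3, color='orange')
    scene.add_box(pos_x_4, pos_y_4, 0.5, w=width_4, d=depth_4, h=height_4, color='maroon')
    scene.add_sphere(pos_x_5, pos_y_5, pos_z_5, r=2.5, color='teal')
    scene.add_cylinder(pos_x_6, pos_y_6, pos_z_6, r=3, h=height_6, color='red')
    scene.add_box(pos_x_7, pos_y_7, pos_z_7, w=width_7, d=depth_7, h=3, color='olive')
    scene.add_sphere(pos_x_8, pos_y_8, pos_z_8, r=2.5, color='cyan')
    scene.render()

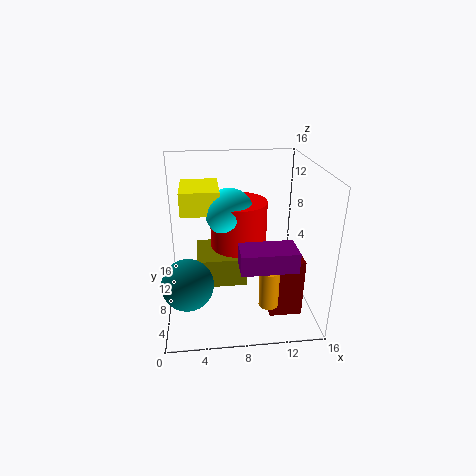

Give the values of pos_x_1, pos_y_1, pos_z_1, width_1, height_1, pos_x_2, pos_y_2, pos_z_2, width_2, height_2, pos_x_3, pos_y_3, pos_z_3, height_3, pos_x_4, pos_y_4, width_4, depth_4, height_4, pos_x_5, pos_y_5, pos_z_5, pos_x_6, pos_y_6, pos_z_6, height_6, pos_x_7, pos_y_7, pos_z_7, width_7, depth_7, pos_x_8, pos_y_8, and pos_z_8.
pos_x_1 = 2
pos_y_1 = 6
pos_z_1 = 11.5
width_1 = 4
height_1 = 2.5
pos_x_2 = 7.5
pos_y_2 = 1
pos_z_2 = 7.5
width_2 = 5.5
height_2 = 2
pos_x_3 = 10.5
pos_y_3 = 2.5
pos_z_3 = 3
height_3 = 4
pos_x_4 = 11
pos_y_4 = 3.5
width_4 = 3.5
depth_4 = 2.5
height_4 = 6.5
pos_x_5 = 2.5
pos_y_5 = 2.5
pos_z_5 = 6
pos_x_6 = 8
pos_y_6 = 7.5
pos_z_6 = 7.5
height_6 = 5
pos_x_7 = 3.5
pos_y_7 = 4
pos_z_7 = 4.5
width_7 = 5
depth_7 = 5
pos_x_8 = 7
pos_y_8 = 7
pos_z_8 = 11.5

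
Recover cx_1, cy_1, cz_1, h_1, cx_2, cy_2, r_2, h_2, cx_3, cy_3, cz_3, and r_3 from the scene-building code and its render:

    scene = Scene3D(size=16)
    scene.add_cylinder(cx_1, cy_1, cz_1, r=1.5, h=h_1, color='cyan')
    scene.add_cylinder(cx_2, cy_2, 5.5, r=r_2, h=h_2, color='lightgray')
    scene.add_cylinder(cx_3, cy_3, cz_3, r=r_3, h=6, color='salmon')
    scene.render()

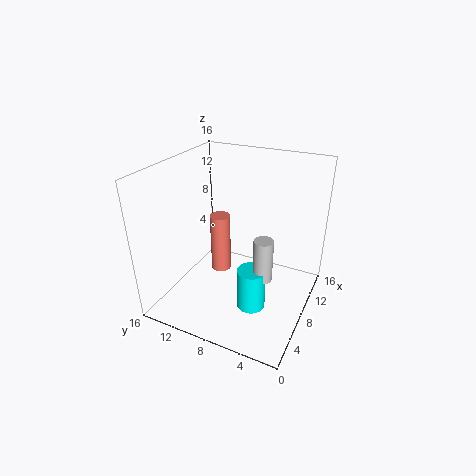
cx_1 = 5; cy_1 = 5; cz_1 = 2; h_1 = 4.5; cx_2 = 5.5; cy_2 = 4; r_2 = 1; h_2 = 4.5; cx_3 = 5; cy_3 = 8.5; cz_3 = 6; r_3 = 1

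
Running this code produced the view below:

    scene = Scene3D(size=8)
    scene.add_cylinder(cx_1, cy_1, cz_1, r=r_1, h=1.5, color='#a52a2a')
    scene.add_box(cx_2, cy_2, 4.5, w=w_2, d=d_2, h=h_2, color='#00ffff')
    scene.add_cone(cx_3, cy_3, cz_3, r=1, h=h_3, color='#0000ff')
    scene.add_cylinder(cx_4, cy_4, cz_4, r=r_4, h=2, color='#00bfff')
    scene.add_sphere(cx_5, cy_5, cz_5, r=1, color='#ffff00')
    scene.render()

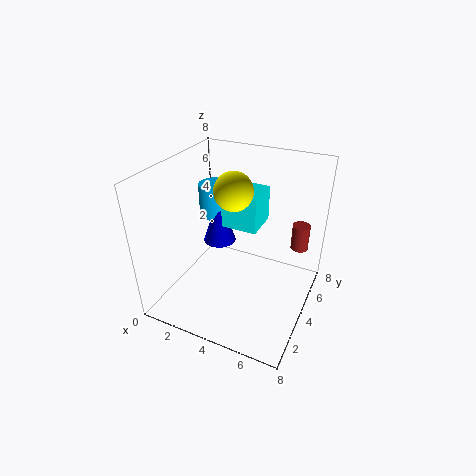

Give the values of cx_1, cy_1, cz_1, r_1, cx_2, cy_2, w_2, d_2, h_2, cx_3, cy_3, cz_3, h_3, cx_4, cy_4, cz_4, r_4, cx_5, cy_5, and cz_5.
cx_1 = 7, cy_1 = 6, cz_1 = 3, r_1 = 0.5, cx_2 = 3, cy_2 = 4, w_2 = 2, d_2 = 2, h_2 = 2, cx_3 = 2, cy_3 = 5.5, cz_3 = 2.5, h_3 = 3, cx_4 = 1.5, cy_4 = 6, cz_4 = 4, r_4 = 1, cx_5 = 4, cy_5 = 3.5, cz_5 = 7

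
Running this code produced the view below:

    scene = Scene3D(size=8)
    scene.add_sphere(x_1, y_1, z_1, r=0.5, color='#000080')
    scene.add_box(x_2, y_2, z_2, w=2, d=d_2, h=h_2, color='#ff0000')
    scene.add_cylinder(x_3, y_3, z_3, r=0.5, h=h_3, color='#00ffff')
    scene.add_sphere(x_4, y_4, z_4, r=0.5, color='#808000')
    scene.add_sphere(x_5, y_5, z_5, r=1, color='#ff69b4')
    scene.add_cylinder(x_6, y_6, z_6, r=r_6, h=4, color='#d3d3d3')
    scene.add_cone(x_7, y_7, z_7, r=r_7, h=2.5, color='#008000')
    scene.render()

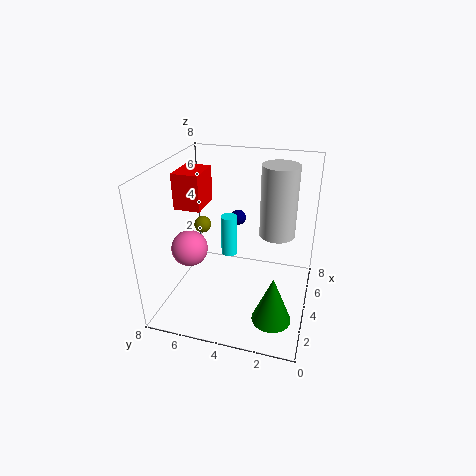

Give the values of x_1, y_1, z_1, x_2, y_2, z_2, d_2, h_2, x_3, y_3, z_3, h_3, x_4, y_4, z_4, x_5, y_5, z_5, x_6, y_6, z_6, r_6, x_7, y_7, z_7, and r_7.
x_1 = 7.5
y_1 = 5
z_1 = 3.5
x_2 = 3.5
y_2 = 6
z_2 = 5.5
d_2 = 1.5
h_2 = 2
x_3 = 5.5
y_3 = 5
z_3 = 2
h_3 = 2.5
x_4 = 5
y_4 = 6.5
z_4 = 4
x_5 = 3
y_5 = 6.5
z_5 = 3.5
x_6 = 5
y_6 = 2
z_6 = 4
r_6 = 1
x_7 = 1.5
y_7 = 1.5
z_7 = 1
r_7 = 1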